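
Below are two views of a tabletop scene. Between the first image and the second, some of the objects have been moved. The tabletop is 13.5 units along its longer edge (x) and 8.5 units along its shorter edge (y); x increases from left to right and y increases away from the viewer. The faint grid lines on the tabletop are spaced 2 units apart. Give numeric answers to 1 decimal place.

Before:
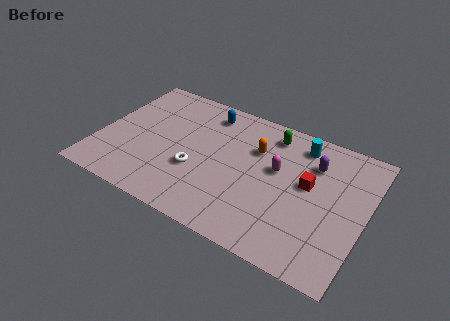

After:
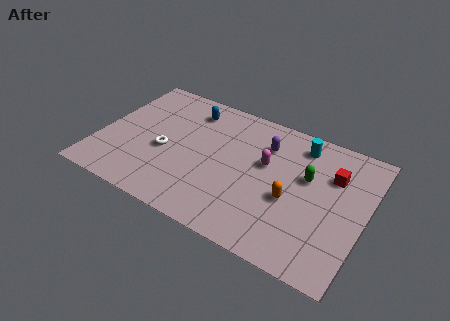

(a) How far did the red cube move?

1.6

The red cube moved from about (10.6, 4.8) to (11.7, 5.9), a distance of √(1.1² + 1.1²) ≈ 1.6.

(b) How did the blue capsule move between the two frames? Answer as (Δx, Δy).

(-0.9, -0.2)

The blue capsule started near (5.1, 7.1) and ended near (4.2, 6.9).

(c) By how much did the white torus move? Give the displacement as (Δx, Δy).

(-1.7, 0.5)

The white torus started near (5.1, 3.1) and ended near (3.4, 3.6).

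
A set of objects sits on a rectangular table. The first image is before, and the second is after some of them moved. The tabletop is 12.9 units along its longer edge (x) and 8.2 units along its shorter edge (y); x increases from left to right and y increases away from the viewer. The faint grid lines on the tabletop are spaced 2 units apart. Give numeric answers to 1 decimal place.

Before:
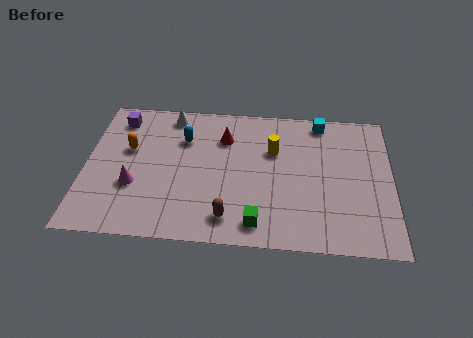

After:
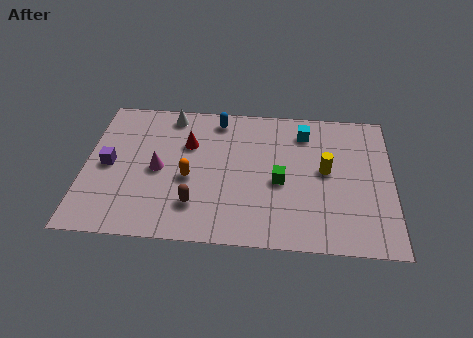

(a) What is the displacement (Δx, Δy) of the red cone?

(-1.5, -0.5)

From the two frames, the red cone sits at roughly (5.8, 6.0) before and (4.3, 5.5) after.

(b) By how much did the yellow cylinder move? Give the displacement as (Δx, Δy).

(2.2, -1.0)

From the two frames, the yellow cylinder sits at roughly (7.9, 5.4) before and (10.1, 4.4) after.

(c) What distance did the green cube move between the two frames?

2.6

The green cube moved from about (7.3, 1.2) to (8.2, 3.6), a distance of √(0.9² + 2.4²) ≈ 2.6.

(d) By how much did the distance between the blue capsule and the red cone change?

+0.3

The distance was about 1.7 in the first image and 2.0 in the second, so they moved 0.3 units further apart.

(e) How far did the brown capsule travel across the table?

1.5

The brown capsule was near (6.1, 1.4) before and (4.7, 2.0) after, so it travelled √(1.4² + 0.6²) ≈ 1.5 units.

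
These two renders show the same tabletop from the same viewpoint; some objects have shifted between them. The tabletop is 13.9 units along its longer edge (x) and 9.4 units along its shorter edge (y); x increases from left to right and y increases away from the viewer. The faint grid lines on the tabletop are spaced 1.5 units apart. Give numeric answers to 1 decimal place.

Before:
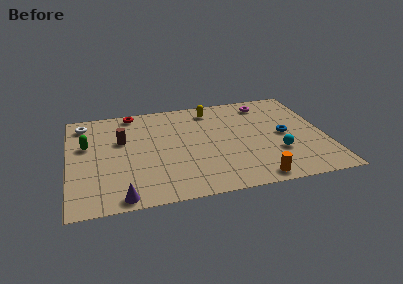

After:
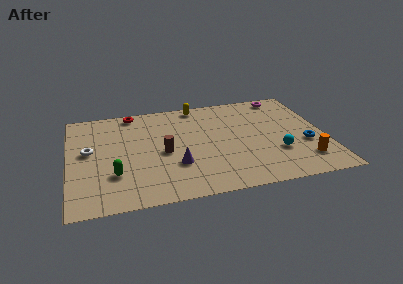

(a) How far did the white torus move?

2.7

The white torus moved from about (0.9, 7.9) to (1.1, 5.2), a distance of √(0.2² + 2.7²) ≈ 2.7.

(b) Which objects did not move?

the cyan sphere and the red torus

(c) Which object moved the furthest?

the purple cone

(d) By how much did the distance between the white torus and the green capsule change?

+0.6

Before: roughly 2.1 units apart; after: 2.7. That's 0.6 units further apart.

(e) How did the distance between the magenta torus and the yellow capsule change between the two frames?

+1.8

Before: roughly 3.0 units apart; after: 4.8. That's 1.8 units further apart.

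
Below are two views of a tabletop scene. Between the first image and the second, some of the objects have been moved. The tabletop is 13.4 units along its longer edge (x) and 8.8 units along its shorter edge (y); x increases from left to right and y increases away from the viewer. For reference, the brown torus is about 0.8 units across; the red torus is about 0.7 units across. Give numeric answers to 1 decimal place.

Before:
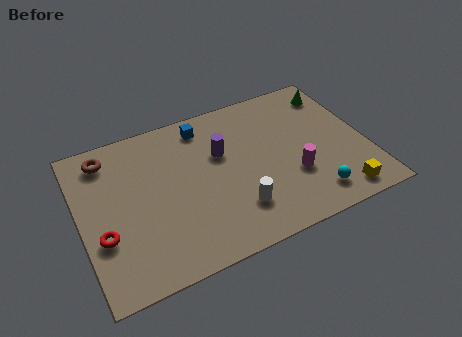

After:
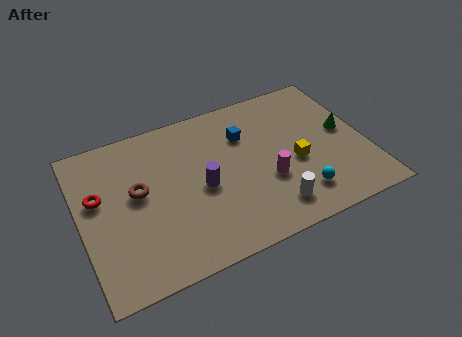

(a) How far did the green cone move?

2.5

From (12.4, 7.2) to (12.5, 4.7), the green cone covered √(0.1² + 2.5²) ≈ 2.5 units.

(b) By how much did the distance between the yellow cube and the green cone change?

-3.4

The distance was about 6.1 in the first image and 2.7 in the second, so they moved 3.4 units closer together.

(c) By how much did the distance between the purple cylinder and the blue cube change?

+1.2

Before: roughly 2.0 units apart; after: 3.2. That's 1.2 units further apart.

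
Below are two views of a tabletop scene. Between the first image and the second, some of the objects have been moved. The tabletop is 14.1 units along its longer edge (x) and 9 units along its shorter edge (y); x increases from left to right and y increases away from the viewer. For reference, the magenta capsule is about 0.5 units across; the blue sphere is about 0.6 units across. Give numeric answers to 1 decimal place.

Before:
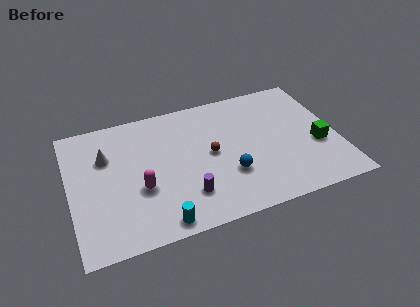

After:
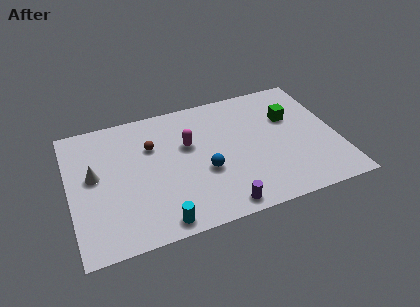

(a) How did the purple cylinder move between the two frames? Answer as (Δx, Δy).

(1.7, -1.3)

The purple cylinder was at about (5.9, 2.2) and moved to about (7.6, 0.9).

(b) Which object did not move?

the cyan cylinder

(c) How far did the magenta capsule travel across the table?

3.5

The magenta capsule moved from about (3.6, 3.4) to (6.3, 5.6), a distance of √(2.7² + 2.2²) ≈ 3.5.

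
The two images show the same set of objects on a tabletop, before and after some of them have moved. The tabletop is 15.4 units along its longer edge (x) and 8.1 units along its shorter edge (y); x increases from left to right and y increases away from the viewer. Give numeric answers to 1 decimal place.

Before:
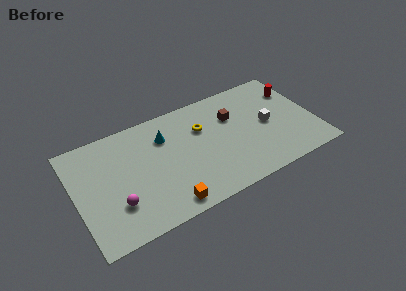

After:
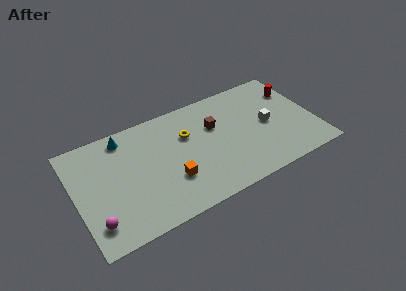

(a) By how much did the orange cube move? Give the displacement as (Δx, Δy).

(0.5, 1.6)

The orange cube started near (5.4, 1.0) and ended near (5.9, 2.6).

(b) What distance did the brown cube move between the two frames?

1.2

From (10.3, 5.5) to (9.1, 5.3), the brown cube covered √(1.2² + 0.2²) ≈ 1.2 units.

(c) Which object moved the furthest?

the cyan cone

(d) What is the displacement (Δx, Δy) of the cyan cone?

(-2.5, 1.1)

From the two frames, the cyan cone sits at roughly (5.9, 5.9) before and (3.4, 7.0) after.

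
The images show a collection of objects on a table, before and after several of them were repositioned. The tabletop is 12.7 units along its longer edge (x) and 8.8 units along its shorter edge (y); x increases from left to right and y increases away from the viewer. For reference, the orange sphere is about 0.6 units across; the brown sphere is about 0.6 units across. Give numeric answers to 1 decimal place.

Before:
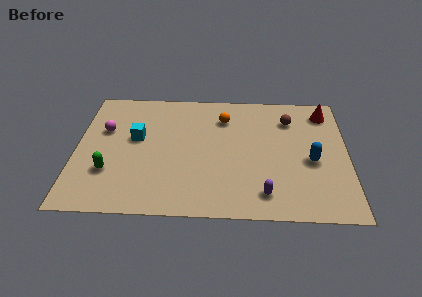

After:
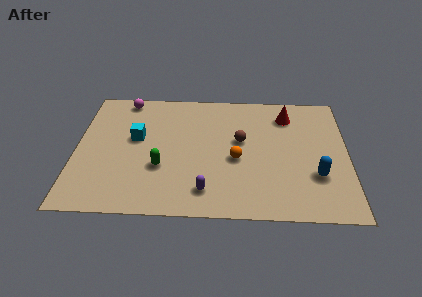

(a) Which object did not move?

the cyan cube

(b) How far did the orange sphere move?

3.0

The orange sphere moved from about (6.9, 6.7) to (7.5, 3.8), a distance of √(0.6² + 2.9²) ≈ 3.0.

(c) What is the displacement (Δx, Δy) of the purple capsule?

(-2.7, 0.1)

From the two frames, the purple capsule sits at roughly (8.8, 1.5) before and (6.1, 1.6) after.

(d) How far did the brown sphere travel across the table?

2.8

The brown sphere was near (10.0, 6.7) before and (7.7, 5.1) after, so it travelled √(2.3² + 1.6²) ≈ 2.8 units.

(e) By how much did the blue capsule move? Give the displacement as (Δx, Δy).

(0.2, -1.0)

From the two frames, the blue capsule sits at roughly (11.0, 3.8) before and (11.2, 2.8) after.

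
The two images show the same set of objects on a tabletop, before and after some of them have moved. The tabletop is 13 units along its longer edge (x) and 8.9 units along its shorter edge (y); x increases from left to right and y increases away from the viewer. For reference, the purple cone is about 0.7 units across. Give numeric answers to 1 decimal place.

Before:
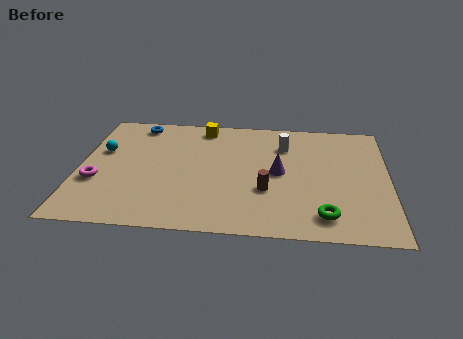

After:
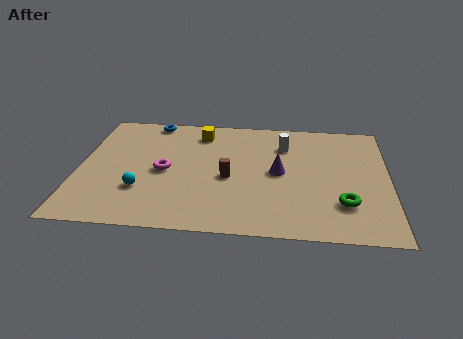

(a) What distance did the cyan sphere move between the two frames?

3.3

From (0.9, 5.5) to (2.7, 2.7), the cyan sphere covered √(1.8² + 2.8²) ≈ 3.3 units.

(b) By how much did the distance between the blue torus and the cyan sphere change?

+2.7

They were about 2.7 units apart before and 5.4 after — 2.7 units further apart.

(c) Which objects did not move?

the white cylinder and the purple cone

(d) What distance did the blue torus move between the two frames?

0.7

From (2.3, 7.8) to (2.9, 8.1), the blue torus covered √(0.6² + 0.3²) ≈ 0.7 units.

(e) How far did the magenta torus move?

3.0

The magenta torus moved from about (0.8, 3.2) to (3.6, 4.2), a distance of √(2.8² + 1.0²) ≈ 3.0.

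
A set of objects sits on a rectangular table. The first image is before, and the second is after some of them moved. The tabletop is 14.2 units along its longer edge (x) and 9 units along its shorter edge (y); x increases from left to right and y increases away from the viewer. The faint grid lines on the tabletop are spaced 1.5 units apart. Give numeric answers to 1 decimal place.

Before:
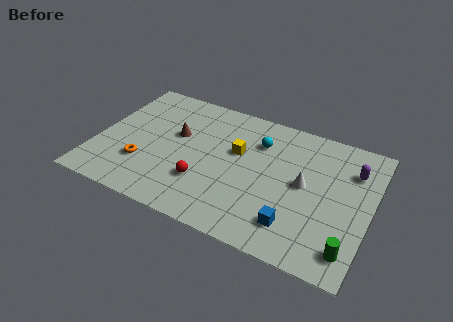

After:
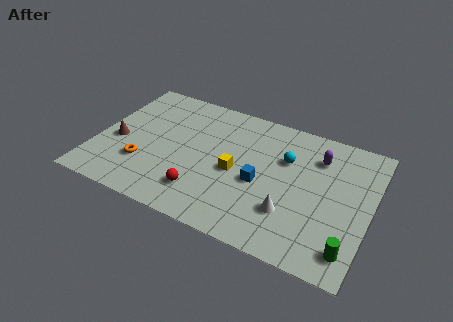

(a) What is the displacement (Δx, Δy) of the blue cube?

(-2.0, 2.0)

The blue cube was at about (10.6, 1.9) and moved to about (8.6, 3.9).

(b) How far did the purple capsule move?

1.8

The purple capsule was near (13.1, 6.6) before and (11.3, 6.8) after, so it travelled √(1.8² + 0.2²) ≈ 1.8 units.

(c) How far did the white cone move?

2.2

The white cone was near (10.8, 4.7) before and (10.3, 2.6) after, so it travelled √(0.5² + 2.1²) ≈ 2.2 units.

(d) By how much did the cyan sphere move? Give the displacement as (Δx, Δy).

(1.5, -0.6)

The cyan sphere was at about (8.2, 6.6) and moved to about (9.7, 6.0).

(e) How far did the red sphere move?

0.7

The red sphere was near (5.8, 2.7) before and (5.8, 2.0) after, so it travelled √(0.0² + 0.7²) ≈ 0.7 units.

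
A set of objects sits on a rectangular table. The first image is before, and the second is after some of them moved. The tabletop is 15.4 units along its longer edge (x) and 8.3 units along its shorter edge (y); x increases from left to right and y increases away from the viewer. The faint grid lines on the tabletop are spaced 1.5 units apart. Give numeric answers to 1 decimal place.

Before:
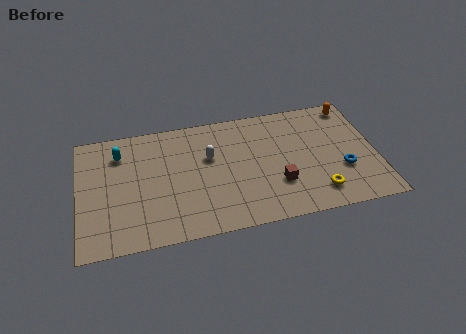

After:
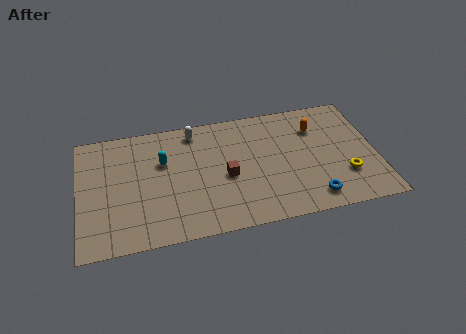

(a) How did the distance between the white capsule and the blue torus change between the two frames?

+1.1

Before: roughly 7.2 units apart; after: 8.3. That's 1.1 units further apart.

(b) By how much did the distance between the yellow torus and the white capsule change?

+2.4

Before: roughly 6.5 units apart; after: 8.9. That's 2.4 units further apart.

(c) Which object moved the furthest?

the brown cube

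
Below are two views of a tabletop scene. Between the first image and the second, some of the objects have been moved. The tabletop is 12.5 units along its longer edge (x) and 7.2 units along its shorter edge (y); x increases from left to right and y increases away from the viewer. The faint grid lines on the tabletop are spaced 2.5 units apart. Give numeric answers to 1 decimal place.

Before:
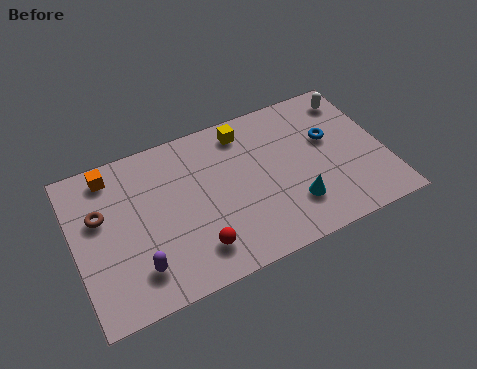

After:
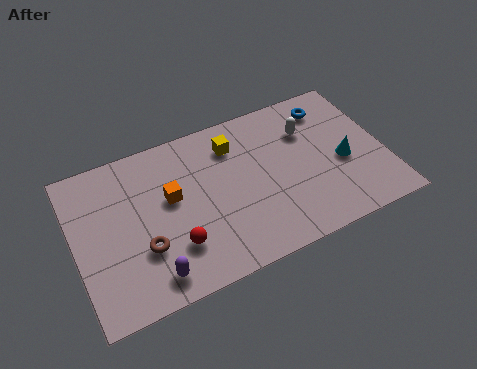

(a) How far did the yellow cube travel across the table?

0.7

The yellow cube was near (7.1, 6.1) before and (6.6, 5.6) after, so it travelled √(0.5² + 0.5²) ≈ 0.7 units.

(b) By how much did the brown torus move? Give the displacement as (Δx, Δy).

(1.5, -2.1)

The brown torus started near (1.1, 4.5) and ended near (2.6, 2.4).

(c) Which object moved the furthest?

the orange cube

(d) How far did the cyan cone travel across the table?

2.5

From (8.6, 1.9) to (10.8, 3.1), the cyan cone covered √(2.2² + 1.2²) ≈ 2.5 units.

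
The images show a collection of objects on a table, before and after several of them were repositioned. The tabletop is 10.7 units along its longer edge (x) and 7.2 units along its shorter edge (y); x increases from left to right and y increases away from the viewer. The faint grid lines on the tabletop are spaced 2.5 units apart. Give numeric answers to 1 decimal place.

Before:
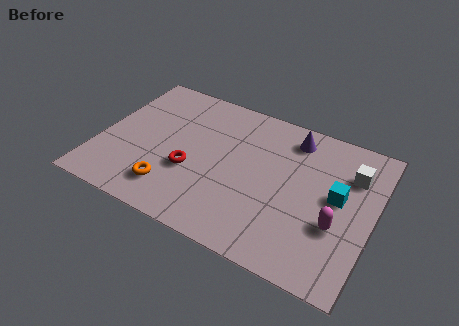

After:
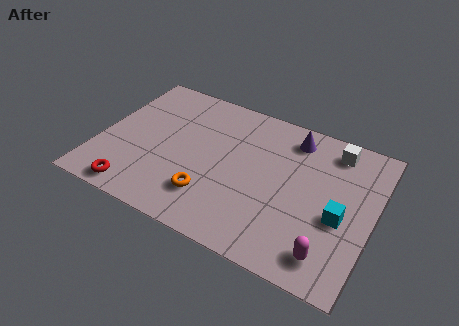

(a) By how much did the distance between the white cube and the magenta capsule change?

+2.3

Before: roughly 2.6 units apart; after: 4.9. That's 2.3 units further apart.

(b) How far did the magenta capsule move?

1.4

From (9.4, 2.6) to (9.3, 1.2), the magenta capsule covered √(0.1² + 1.4²) ≈ 1.4 units.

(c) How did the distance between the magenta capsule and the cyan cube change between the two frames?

+0.5

The distance was about 1.3 in the first image and 1.8 in the second, so they moved 0.5 units further apart.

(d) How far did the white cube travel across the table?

1.2

The white cube was near (9.7, 5.2) before and (8.9, 6.1) after, so it travelled √(0.8² + 0.9²) ≈ 1.2 units.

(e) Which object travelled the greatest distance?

the red torus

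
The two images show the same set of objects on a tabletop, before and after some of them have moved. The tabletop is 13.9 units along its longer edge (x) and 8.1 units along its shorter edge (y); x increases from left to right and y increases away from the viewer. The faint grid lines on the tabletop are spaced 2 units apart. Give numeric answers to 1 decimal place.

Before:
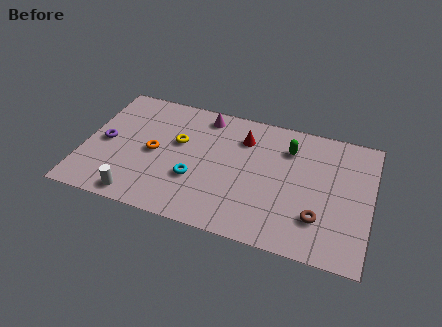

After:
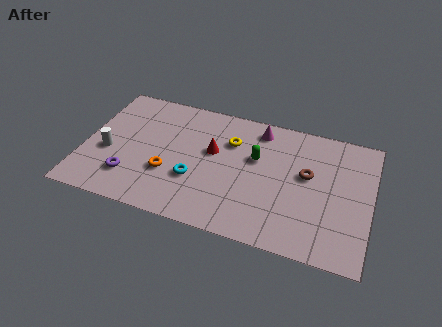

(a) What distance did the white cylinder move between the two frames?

2.9

From (2.9, 0.9) to (1.2, 3.3), the white cylinder covered √(1.7² + 2.4²) ≈ 2.9 units.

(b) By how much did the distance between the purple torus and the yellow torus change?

+2.3

They were about 3.6 units apart before and 5.9 after — 2.3 units further apart.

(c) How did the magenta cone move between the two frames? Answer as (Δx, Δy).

(2.7, -0.1)

From the two frames, the magenta cone sits at roughly (5.6, 7.0) before and (8.3, 6.9) after.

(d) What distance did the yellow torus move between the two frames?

2.6

From (4.5, 4.9) to (7.0, 5.7), the yellow torus covered √(2.5² + 0.8²) ≈ 2.6 units.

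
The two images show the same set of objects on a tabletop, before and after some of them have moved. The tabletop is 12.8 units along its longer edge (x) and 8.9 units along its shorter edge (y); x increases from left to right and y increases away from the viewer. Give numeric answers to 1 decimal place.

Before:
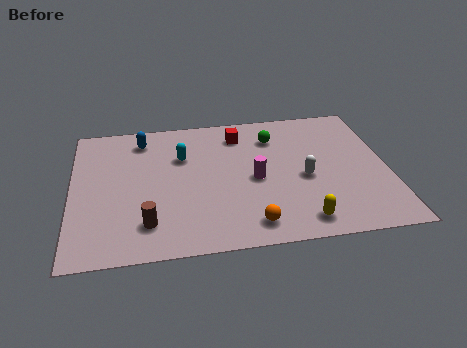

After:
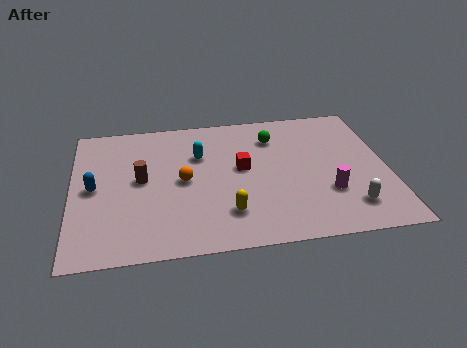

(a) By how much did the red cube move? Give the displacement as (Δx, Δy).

(0.0, -2.3)

The red cube started near (6.9, 7.2) and ended near (6.9, 4.9).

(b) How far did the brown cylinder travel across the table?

2.8

The brown cylinder was near (3.0, 1.9) before and (2.8, 4.7) after, so it travelled √(0.2² + 2.8²) ≈ 2.8 units.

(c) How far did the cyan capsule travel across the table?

0.7

From (4.5, 6.0) to (5.2, 6.0), the cyan capsule covered √(0.7² + 0.0²) ≈ 0.7 units.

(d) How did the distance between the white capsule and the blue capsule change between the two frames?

+3.1

Before: roughly 7.4 units apart; after: 10.5. That's 3.1 units further apart.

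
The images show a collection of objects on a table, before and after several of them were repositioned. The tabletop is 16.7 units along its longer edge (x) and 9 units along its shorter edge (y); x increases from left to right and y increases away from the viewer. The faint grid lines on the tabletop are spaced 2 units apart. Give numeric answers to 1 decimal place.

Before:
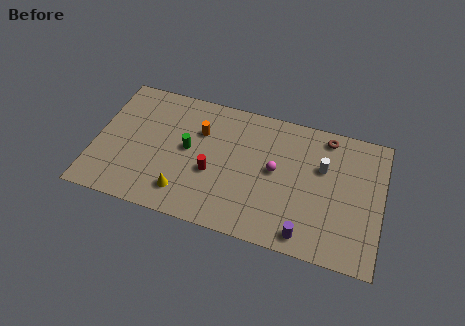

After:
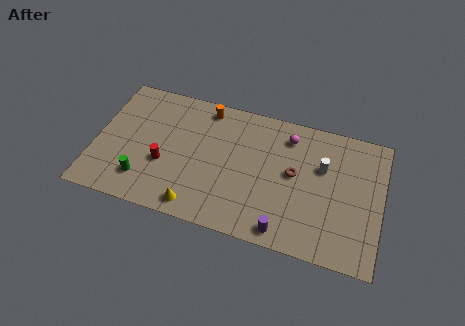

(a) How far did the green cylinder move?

3.7

The green cylinder was near (5.4, 4.8) before and (3.0, 2.0) after, so it travelled √(2.4² + 2.8²) ≈ 3.7 units.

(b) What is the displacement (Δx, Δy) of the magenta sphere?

(0.6, 2.5)

From the two frames, the magenta sphere sits at roughly (10.5, 4.8) before and (11.1, 7.3) after.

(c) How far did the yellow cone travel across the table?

1.1

The yellow cone moved from about (5.4, 1.8) to (6.2, 1.1), a distance of √(0.8² + 0.7²) ≈ 1.1.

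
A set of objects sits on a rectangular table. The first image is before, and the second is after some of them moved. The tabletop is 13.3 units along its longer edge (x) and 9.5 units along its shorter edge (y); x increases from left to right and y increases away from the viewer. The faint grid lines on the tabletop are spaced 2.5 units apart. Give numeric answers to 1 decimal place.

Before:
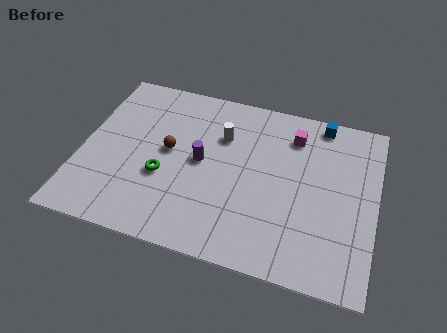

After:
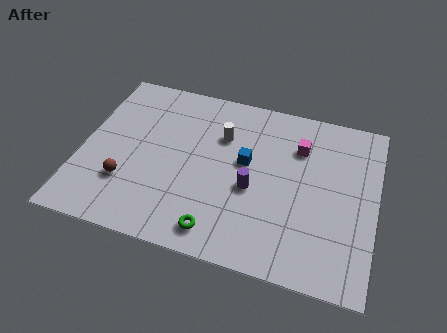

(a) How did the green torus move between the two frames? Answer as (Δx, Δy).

(2.7, -2.3)

The green torus was at about (3.8, 3.6) and moved to about (6.5, 1.3).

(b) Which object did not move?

the white cylinder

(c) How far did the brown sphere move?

2.9

From (3.9, 5.1) to (2.2, 2.8), the brown sphere covered √(1.7² + 2.3²) ≈ 2.9 units.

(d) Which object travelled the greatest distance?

the blue cube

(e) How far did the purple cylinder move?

2.6

The purple cylinder moved from about (5.4, 4.9) to (7.8, 4.0), a distance of √(2.4² + 0.9²) ≈ 2.6.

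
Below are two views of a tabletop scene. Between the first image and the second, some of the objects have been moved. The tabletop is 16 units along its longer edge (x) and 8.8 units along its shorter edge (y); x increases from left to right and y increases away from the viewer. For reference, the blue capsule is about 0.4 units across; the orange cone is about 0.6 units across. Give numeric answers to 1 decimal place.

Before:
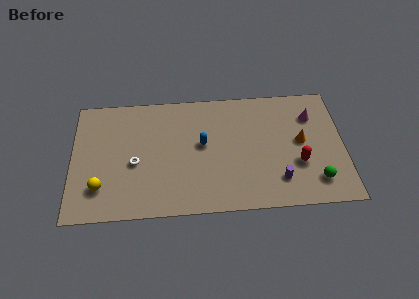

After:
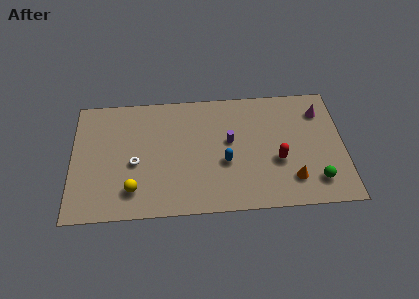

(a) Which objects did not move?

the green sphere and the white torus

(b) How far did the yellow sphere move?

1.9

From (1.7, 2.2) to (3.6, 1.9), the yellow sphere covered √(1.9² + 0.3²) ≈ 1.9 units.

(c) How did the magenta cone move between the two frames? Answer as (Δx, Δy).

(0.5, 0.3)

From the two frames, the magenta cone sits at roughly (14.2, 6.5) before and (14.7, 6.8) after.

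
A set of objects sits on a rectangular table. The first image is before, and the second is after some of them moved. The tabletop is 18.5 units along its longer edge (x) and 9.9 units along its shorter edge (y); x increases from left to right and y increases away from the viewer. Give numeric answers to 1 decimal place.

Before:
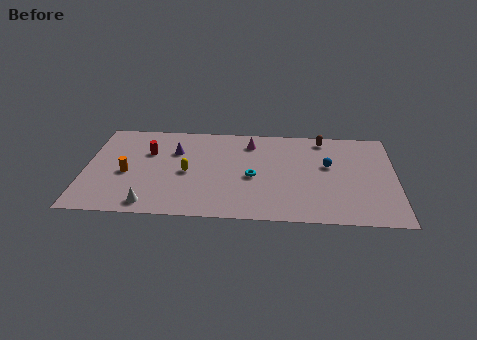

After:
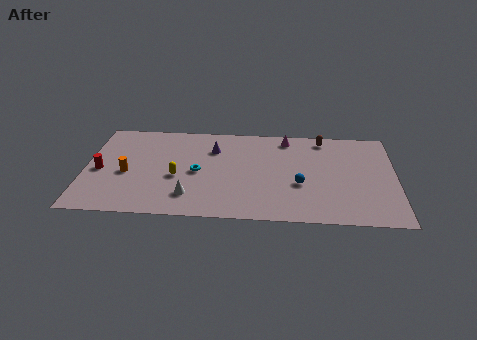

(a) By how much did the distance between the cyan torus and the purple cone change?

-2.6

They were about 5.3 units apart before and 2.7 after — 2.6 units closer together.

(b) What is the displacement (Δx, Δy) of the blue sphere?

(-1.7, -2.1)

From the two frames, the blue sphere sits at roughly (14.5, 5.9) before and (12.8, 3.8) after.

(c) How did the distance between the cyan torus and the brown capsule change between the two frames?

+2.5

They were about 6.0 units apart before and 8.5 after — 2.5 units further apart.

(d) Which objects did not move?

the brown capsule and the orange cylinder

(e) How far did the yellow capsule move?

0.8

From (6.1, 4.6) to (5.5, 4.1), the yellow capsule covered √(0.6² + 0.5²) ≈ 0.8 units.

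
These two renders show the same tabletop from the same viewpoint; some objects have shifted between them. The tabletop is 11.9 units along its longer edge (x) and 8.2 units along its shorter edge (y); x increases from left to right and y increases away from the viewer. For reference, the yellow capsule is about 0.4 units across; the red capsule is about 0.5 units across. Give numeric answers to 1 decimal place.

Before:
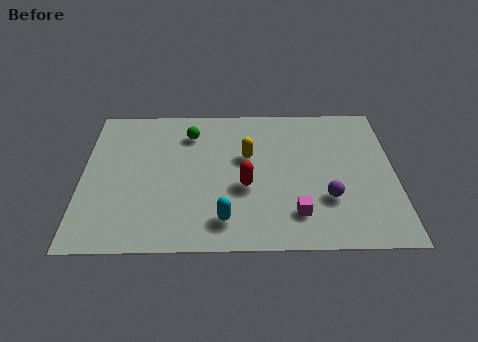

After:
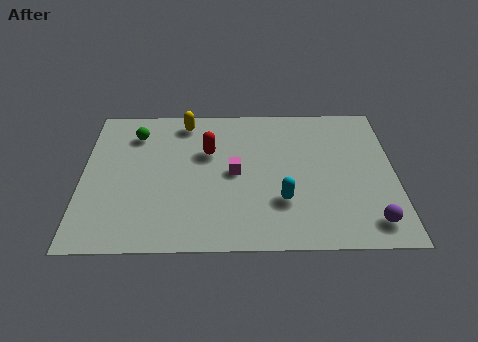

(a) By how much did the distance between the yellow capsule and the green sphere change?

-0.6

The distance was about 2.6 in the first image and 2.0 in the second, so they moved 0.6 units closer together.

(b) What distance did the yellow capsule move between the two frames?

3.2

From (6.3, 5.0) to (3.9, 7.1), the yellow capsule covered √(2.4² + 2.1²) ≈ 3.2 units.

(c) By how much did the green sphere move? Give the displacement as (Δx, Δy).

(-2.1, 0.0)

The green sphere was at about (4.1, 6.4) and moved to about (2.0, 6.4).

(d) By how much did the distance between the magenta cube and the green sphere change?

-1.7

The distance was about 6.1 in the first image and 4.4 in the second, so they moved 1.7 units closer together.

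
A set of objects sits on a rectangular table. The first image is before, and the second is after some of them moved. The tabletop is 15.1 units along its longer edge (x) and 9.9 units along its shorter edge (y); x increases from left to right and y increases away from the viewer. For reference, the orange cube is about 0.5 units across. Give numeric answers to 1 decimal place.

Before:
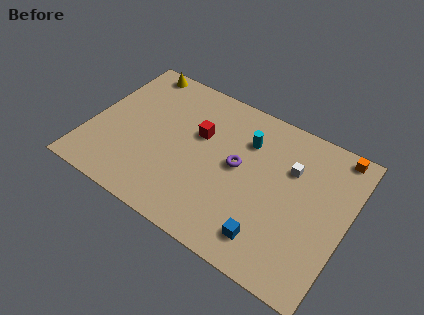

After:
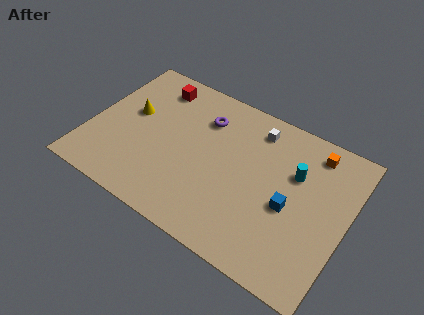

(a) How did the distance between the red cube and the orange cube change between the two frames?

+1.2

Before: roughly 8.3 units apart; after: 9.5. That's 1.2 units further apart.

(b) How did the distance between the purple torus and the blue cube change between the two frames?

+2.2

Before: roughly 4.2 units apart; after: 6.4. That's 2.2 units further apart.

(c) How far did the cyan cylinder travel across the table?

3.1

From (8.9, 7.2) to (11.9, 6.5), the cyan cylinder covered √(3.0² + 0.7²) ≈ 3.1 units.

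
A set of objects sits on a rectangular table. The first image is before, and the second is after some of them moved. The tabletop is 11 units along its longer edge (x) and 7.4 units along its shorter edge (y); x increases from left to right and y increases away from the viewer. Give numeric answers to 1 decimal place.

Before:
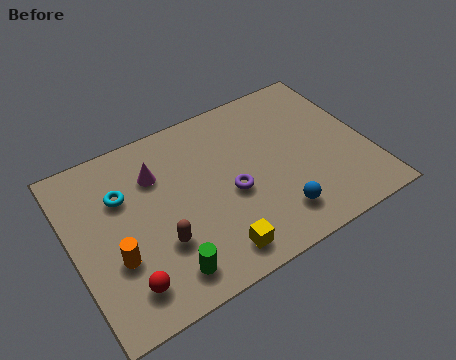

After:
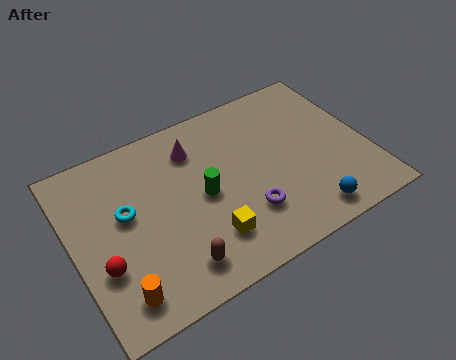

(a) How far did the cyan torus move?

0.8

From (2.0, 5.0) to (2.0, 4.2), the cyan torus covered √(0.0² + 0.8²) ≈ 0.8 units.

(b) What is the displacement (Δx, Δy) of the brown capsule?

(0.4, -1.1)

The brown capsule was at about (3.0, 2.4) and moved to about (3.4, 1.3).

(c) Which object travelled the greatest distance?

the green cylinder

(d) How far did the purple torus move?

1.2

The purple torus moved from about (5.8, 3.2) to (6.2, 2.1), a distance of √(0.4² + 1.1²) ≈ 1.2.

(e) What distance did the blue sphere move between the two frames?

1.2

The blue sphere was near (7.2, 1.5) before and (8.3, 1.0) after, so it travelled √(1.1² + 0.5²) ≈ 1.2 units.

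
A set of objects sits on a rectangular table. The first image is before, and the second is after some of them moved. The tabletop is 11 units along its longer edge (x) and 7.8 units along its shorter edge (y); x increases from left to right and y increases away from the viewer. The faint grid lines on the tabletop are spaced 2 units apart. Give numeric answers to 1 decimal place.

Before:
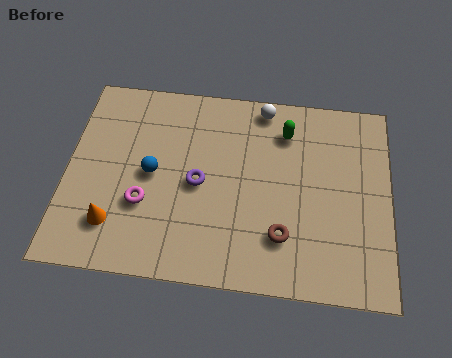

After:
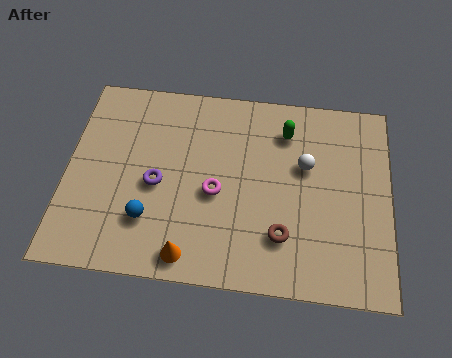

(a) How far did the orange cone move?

2.8

From (1.7, 1.8) to (4.3, 0.9), the orange cone covered √(2.6² + 0.9²) ≈ 2.8 units.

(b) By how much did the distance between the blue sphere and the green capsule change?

+1.0

The distance was about 5.0 in the first image and 6.0 in the second, so they moved 1.0 units further apart.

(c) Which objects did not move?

the green capsule and the brown torus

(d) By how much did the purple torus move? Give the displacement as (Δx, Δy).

(-1.4, -0.2)

The purple torus started near (4.5, 3.7) and ended near (3.1, 3.5).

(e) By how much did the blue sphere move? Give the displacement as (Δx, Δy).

(0.0, -1.8)

From the two frames, the blue sphere sits at roughly (2.9, 3.9) before and (2.9, 2.1) after.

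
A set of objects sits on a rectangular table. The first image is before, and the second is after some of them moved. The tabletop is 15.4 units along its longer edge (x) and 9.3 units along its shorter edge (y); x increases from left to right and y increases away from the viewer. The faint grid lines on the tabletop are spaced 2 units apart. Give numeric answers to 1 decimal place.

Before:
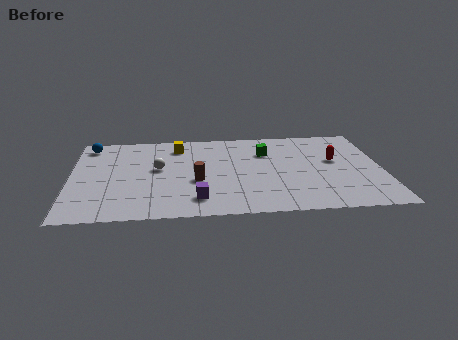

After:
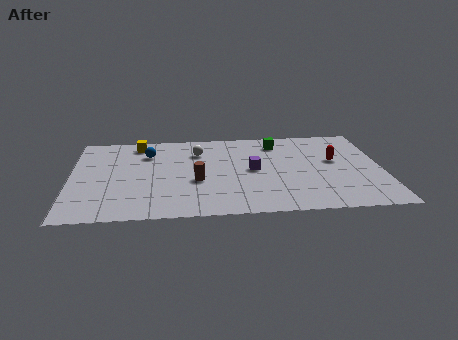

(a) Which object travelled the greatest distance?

the purple cube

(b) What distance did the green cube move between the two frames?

1.2

The green cube moved from about (9.7, 6.6) to (10.3, 7.6), a distance of √(0.6² + 1.0²) ≈ 1.2.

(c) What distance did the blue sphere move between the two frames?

3.1

The blue sphere moved from about (0.9, 8.0) to (3.8, 6.9), a distance of √(2.9² + 1.1²) ≈ 3.1.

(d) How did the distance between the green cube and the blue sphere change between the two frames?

-2.4

They were about 8.9 units apart before and 6.5 after — 2.4 units closer together.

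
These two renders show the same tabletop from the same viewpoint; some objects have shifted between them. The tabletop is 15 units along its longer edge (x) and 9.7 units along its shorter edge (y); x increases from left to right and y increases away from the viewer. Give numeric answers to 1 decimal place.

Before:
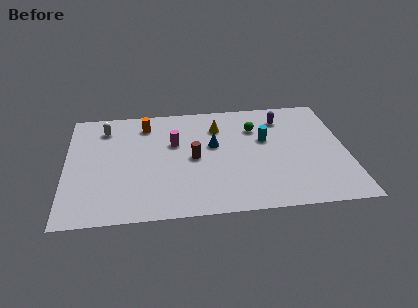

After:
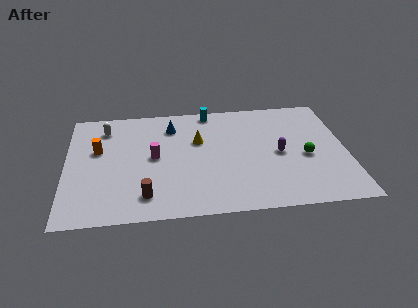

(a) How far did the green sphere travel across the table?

3.8

From (10.2, 7.0) to (12.8, 4.2), the green sphere covered √(2.6² + 2.8²) ≈ 3.8 units.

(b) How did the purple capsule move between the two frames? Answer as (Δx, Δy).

(-0.3, -3.1)

The purple capsule started near (11.7, 7.7) and ended near (11.4, 4.6).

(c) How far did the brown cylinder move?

3.9

The brown cylinder was near (6.8, 4.7) before and (4.2, 1.8) after, so it travelled √(2.6² + 2.9²) ≈ 3.9 units.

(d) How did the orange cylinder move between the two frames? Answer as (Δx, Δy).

(-2.6, -2.0)

From the two frames, the orange cylinder sits at roughly (4.3, 7.9) before and (1.7, 5.9) after.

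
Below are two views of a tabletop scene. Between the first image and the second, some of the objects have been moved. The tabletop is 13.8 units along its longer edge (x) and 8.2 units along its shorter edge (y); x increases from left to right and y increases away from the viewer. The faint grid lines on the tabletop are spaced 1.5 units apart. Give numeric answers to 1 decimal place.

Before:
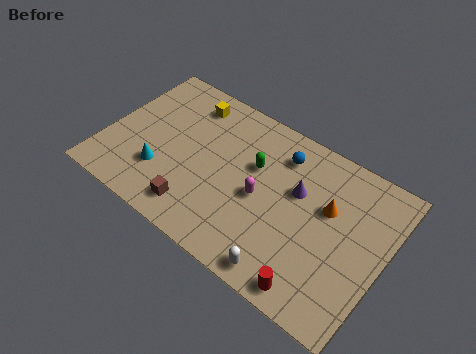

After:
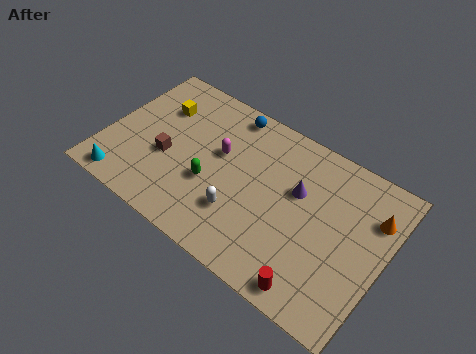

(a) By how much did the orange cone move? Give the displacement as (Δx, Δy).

(2.1, 0.8)

The orange cone started near (10.9, 5.1) and ended near (13.0, 5.9).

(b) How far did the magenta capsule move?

2.5

From (7.8, 3.8) to (5.5, 4.9), the magenta capsule covered √(2.3² + 1.1²) ≈ 2.5 units.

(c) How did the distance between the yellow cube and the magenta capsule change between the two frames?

-1.8

They were about 5.2 units apart before and 3.4 after — 1.8 units closer together.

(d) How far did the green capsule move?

2.8

The green capsule moved from about (7.2, 5.2) to (5.4, 3.1), a distance of √(1.8² + 2.1²) ≈ 2.8.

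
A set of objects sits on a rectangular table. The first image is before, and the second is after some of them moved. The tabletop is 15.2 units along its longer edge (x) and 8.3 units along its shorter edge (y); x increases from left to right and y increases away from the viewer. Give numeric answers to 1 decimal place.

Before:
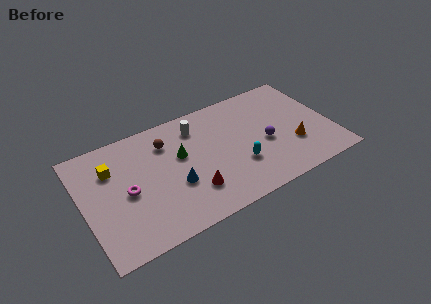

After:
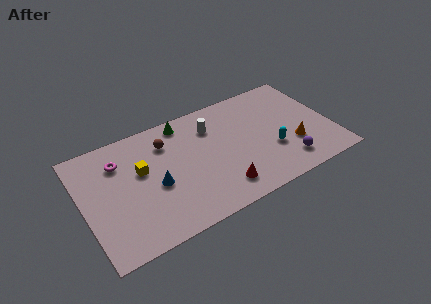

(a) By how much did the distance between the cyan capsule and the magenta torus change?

+2.8

The distance was about 6.8 in the first image and 9.6 in the second, so they moved 2.8 units further apart.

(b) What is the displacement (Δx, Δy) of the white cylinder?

(0.9, -0.4)

The white cylinder was at about (7.2, 6.6) and moved to about (8.1, 6.2).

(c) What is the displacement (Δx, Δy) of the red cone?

(1.7, -0.6)

The red cone was at about (6.3, 2.2) and moved to about (8.0, 1.6).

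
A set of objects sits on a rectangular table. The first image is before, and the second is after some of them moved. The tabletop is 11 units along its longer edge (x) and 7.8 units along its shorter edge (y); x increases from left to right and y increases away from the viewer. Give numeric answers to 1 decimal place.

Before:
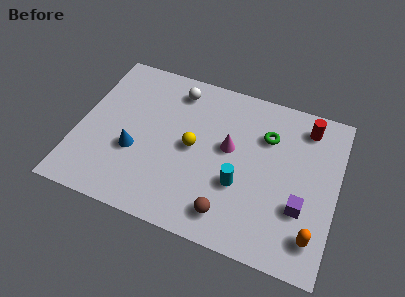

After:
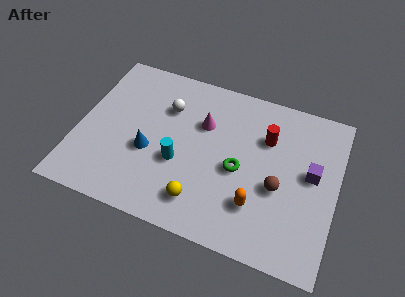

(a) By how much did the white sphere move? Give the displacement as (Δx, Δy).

(-0.3, -1.0)

The white sphere started near (3.9, 6.5) and ended near (3.6, 5.5).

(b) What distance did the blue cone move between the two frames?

0.6

The blue cone was near (2.5, 2.9) before and (3.1, 3.1) after, so it travelled √(0.6² + 0.2²) ≈ 0.6 units.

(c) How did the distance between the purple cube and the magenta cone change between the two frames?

+1.1

The distance was about 3.7 in the first image and 4.8 in the second, so they moved 1.1 units further apart.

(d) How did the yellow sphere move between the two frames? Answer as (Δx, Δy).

(0.6, -2.4)

The yellow sphere was at about (4.9, 3.9) and moved to about (5.5, 1.5).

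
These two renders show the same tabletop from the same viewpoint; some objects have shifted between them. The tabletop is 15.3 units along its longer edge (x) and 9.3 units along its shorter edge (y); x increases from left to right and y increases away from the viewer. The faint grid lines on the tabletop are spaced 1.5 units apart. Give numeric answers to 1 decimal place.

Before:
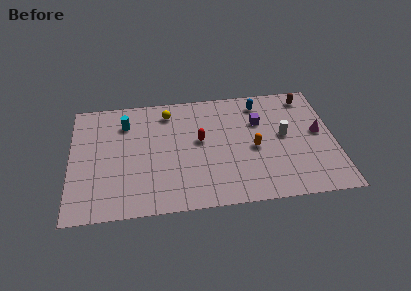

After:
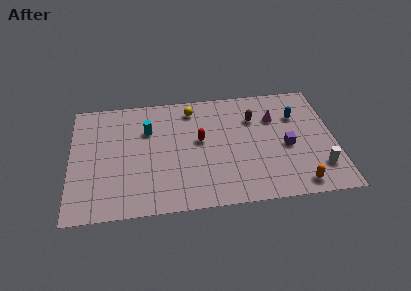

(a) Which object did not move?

the red capsule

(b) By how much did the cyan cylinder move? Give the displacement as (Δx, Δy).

(1.3, -0.7)

The cyan cylinder was at about (3.2, 7.1) and moved to about (4.5, 6.4).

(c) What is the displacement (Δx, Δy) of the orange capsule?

(2.4, -3.1)

From the two frames, the orange capsule sits at roughly (10.6, 4.2) before and (13.0, 1.1) after.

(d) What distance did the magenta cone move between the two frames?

2.9

The magenta cone moved from about (14.4, 5.0) to (11.9, 6.5), a distance of √(2.5² + 1.5²) ≈ 2.9.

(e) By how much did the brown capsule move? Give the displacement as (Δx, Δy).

(-3.2, -1.4)

The brown capsule started near (13.9, 8.0) and ended near (10.7, 6.6).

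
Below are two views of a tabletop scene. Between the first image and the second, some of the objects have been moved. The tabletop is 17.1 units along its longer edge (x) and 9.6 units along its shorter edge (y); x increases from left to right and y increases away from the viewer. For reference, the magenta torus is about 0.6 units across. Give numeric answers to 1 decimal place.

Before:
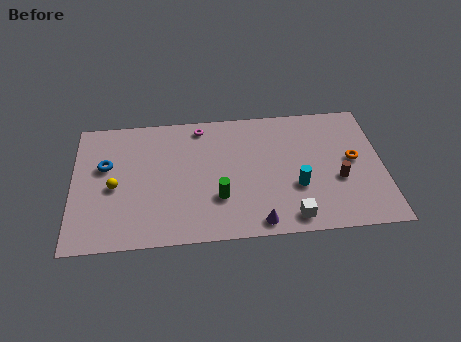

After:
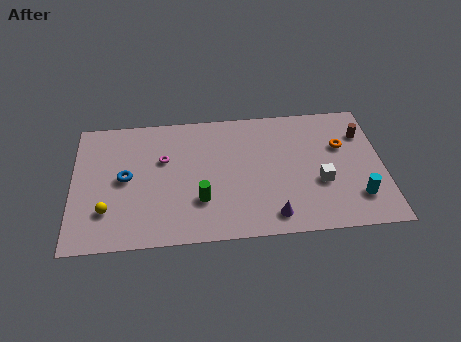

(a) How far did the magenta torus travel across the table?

3.1

From (7.1, 8.4) to (5.0, 6.1), the magenta torus covered √(2.1² + 2.3²) ≈ 3.1 units.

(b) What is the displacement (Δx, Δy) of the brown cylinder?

(1.5, 3.3)

The brown cylinder started near (14.6, 3.7) and ended near (16.1, 7.0).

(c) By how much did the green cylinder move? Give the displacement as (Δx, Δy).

(-1.0, -0.1)

From the two frames, the green cylinder sits at roughly (8.0, 3.0) before and (7.0, 2.9) after.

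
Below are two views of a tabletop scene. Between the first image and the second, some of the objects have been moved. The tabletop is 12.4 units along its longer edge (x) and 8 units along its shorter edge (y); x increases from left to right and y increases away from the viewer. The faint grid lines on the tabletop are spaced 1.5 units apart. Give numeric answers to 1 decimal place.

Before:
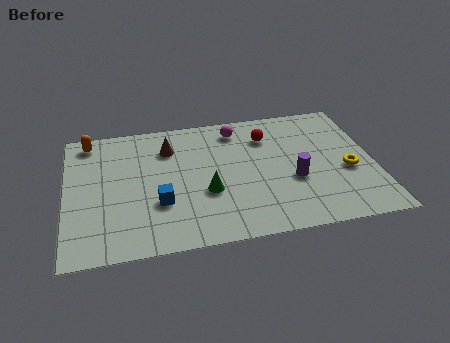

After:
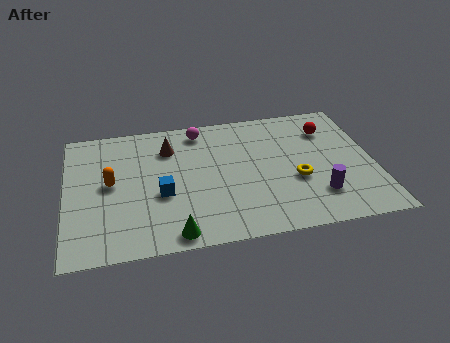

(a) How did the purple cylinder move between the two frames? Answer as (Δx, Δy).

(0.9, -1.1)

The purple cylinder was at about (9.1, 3.1) and moved to about (10.0, 2.0).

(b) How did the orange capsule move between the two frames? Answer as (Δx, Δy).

(0.8, -2.8)

The orange capsule started near (1.0, 7.0) and ended near (1.8, 4.2).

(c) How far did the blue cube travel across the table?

0.5

From (3.7, 2.7) to (3.8, 3.2), the blue cube covered √(0.1² + 0.5²) ≈ 0.5 units.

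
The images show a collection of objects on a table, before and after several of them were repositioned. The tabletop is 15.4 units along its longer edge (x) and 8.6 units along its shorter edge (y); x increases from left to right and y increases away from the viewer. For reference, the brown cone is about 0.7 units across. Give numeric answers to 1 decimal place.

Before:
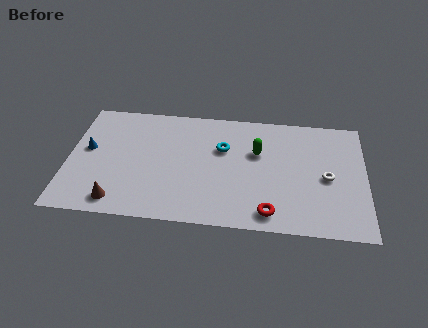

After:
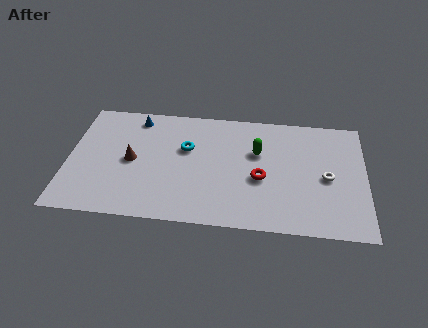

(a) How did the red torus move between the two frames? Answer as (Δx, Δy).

(-0.5, 2.4)

The red torus started near (10.5, 1.2) and ended near (10.0, 3.6).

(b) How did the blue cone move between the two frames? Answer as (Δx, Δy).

(2.4, 2.6)

The blue cone started near (1.0, 4.8) and ended near (3.4, 7.4).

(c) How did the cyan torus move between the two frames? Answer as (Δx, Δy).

(-1.9, -0.2)

The cyan torus was at about (8.0, 5.6) and moved to about (6.1, 5.4).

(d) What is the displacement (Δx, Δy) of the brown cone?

(0.6, 3.0)

From the two frames, the brown cone sits at roughly (2.7, 1.2) before and (3.3, 4.2) after.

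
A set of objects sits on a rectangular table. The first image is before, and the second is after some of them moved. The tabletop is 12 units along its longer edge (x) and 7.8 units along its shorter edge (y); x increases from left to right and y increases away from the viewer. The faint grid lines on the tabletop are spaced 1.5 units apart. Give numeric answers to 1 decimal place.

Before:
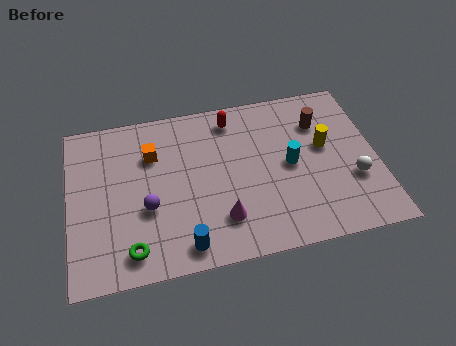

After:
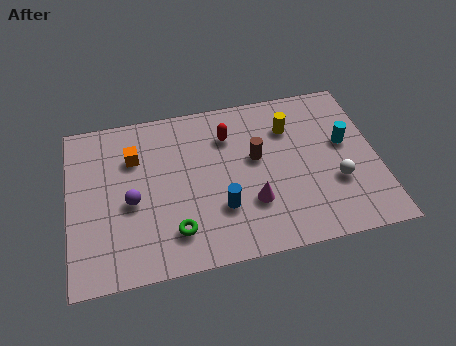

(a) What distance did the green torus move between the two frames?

1.8

The green torus moved from about (2.3, 1.2) to (4.0, 1.7), a distance of √(1.7² + 0.5²) ≈ 1.8.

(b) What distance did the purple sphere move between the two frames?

0.7

The purple sphere was near (3.0, 3.0) before and (2.4, 3.4) after, so it travelled √(0.6² + 0.4²) ≈ 0.7 units.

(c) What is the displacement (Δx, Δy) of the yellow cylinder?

(-1.3, 1.2)

The yellow cylinder was at about (10.0, 4.5) and moved to about (8.7, 5.7).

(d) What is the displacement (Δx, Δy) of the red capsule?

(-0.2, -0.8)

From the two frames, the red capsule sits at roughly (6.5, 6.6) before and (6.3, 5.8) after.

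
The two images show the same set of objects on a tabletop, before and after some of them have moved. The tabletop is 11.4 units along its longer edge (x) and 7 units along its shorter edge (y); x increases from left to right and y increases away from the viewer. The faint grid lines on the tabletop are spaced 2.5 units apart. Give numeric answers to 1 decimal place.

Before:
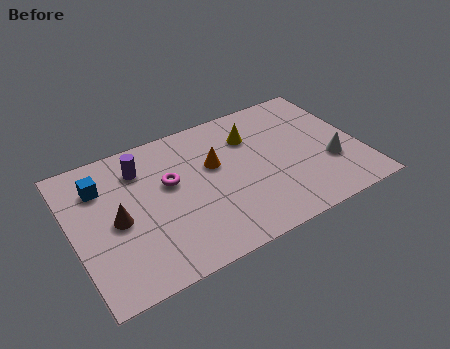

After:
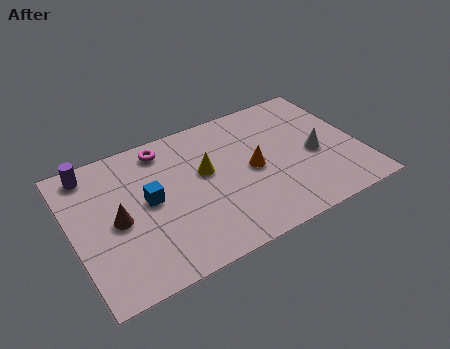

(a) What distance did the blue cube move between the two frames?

2.3

From (1.3, 5.2) to (3.0, 3.7), the blue cube covered √(1.7² + 1.5²) ≈ 2.3 units.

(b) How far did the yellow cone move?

2.2

From (7.3, 5.1) to (5.3, 4.1), the yellow cone covered √(2.0² + 1.0²) ≈ 2.2 units.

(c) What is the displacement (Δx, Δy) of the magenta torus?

(0.0, 1.8)

The magenta torus was at about (3.9, 4.2) and moved to about (3.9, 6.0).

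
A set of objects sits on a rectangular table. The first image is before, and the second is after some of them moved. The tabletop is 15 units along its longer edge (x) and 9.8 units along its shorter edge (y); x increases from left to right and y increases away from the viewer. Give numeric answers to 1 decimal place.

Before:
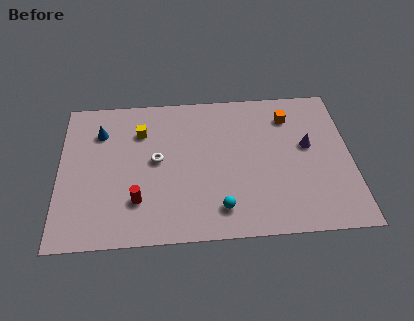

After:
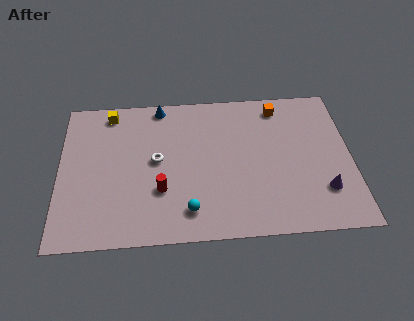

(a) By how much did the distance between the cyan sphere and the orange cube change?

+1.2

The distance was about 7.0 in the first image and 8.2 in the second, so they moved 1.2 units further apart.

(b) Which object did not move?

the white torus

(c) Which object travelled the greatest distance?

the blue cone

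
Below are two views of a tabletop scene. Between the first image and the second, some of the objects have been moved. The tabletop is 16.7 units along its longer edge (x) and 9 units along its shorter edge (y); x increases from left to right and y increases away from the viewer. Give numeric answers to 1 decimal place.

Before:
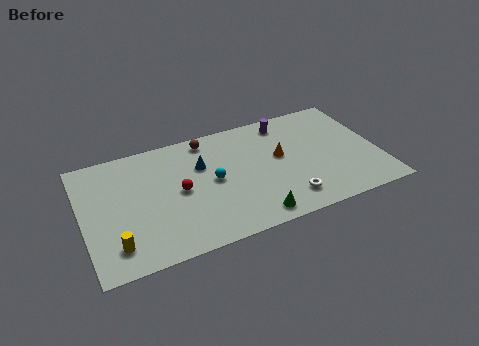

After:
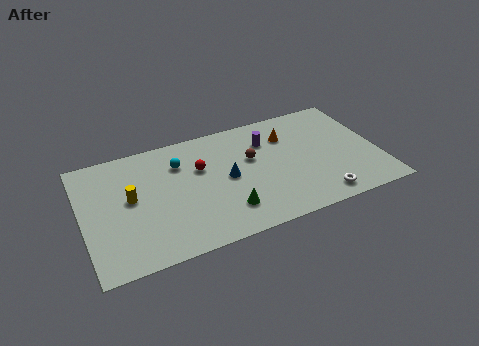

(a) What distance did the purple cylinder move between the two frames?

1.6

The purple cylinder moved from about (11.8, 7.7) to (10.6, 6.6), a distance of √(1.2² + 1.1²) ≈ 1.6.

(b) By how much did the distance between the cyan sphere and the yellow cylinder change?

-3.0

Before: roughly 6.4 units apart; after: 3.4. That's 3.0 units closer together.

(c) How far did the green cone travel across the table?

1.7

The green cone was near (9.2, 1.1) before and (7.8, 2.1) after, so it travelled √(1.4² + 1.0²) ≈ 1.7 units.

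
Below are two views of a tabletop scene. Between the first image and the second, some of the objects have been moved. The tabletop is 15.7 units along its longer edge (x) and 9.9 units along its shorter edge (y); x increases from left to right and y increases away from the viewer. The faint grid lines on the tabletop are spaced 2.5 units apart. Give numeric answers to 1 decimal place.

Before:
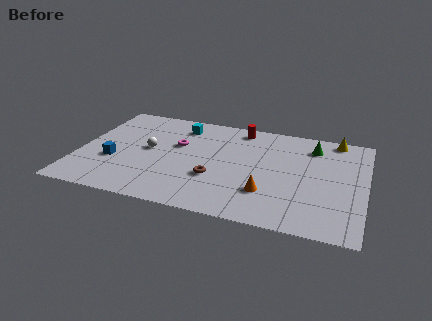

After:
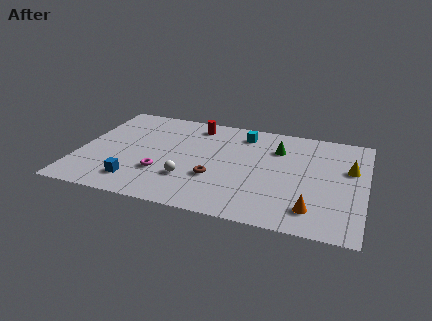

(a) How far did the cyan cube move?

3.5

The cyan cube was near (5.3, 8.1) before and (8.8, 8.2) after, so it travelled √(3.5² + 0.1²) ≈ 3.5 units.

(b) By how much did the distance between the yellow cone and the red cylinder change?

+3.7

The distance was about 5.3 in the first image and 9.0 in the second, so they moved 3.7 units further apart.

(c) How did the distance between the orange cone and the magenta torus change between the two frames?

+2.2

The distance was about 6.2 in the first image and 8.4 in the second, so they moved 2.2 units further apart.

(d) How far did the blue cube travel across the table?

2.2

From (2.0, 3.6) to (3.4, 1.9), the blue cube covered √(1.4² + 1.7²) ≈ 2.2 units.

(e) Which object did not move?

the brown torus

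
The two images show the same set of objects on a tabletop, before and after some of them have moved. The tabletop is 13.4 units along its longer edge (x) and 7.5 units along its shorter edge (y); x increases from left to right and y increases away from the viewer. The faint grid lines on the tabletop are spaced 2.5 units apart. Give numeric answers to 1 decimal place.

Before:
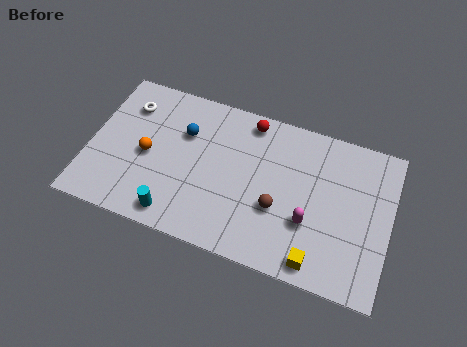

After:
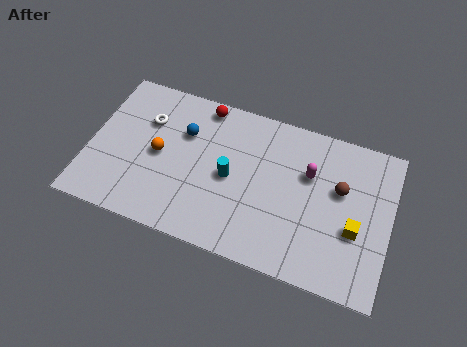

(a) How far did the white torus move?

1.0

The white torus moved from about (1.5, 5.7) to (2.4, 5.2), a distance of √(0.9² + 0.5²) ≈ 1.0.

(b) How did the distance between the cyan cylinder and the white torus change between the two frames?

-1.2

They were about 5.4 units apart before and 4.2 after — 1.2 units closer together.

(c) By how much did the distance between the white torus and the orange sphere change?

-0.8

The distance was about 2.5 in the first image and 1.7 in the second, so they moved 0.8 units closer together.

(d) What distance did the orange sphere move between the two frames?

0.5

The orange sphere moved from about (2.6, 3.5) to (3.1, 3.7), a distance of √(0.5² + 0.2²) ≈ 0.5.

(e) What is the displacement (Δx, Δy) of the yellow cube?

(1.5, 2.0)

The yellow cube started near (10.4, 0.9) and ended near (11.9, 2.9).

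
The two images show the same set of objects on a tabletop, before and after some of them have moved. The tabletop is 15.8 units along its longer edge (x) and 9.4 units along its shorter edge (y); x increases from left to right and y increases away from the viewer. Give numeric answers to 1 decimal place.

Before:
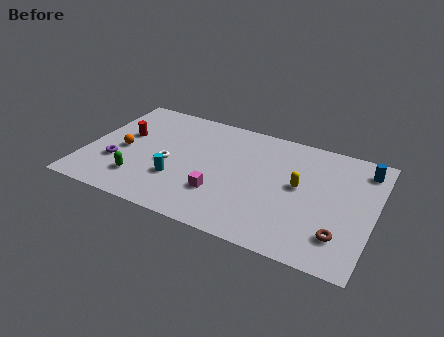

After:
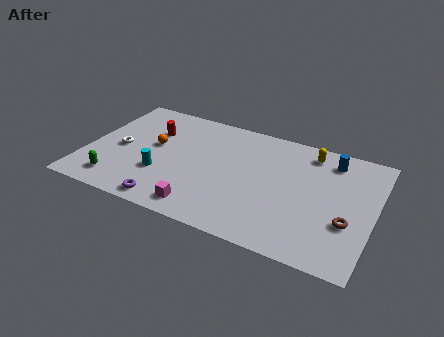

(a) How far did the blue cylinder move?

1.8

The blue cylinder was near (15.0, 7.8) before and (13.2, 7.8) after, so it travelled √(1.8² + 0.0²) ≈ 1.8 units.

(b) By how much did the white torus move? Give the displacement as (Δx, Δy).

(-2.8, 0.3)

The white torus was at about (4.6, 4.1) and moved to about (1.8, 4.4).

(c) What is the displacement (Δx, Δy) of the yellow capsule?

(0.3, 2.9)

From the two frames, the yellow capsule sits at roughly (11.7, 5.1) before and (12.0, 8.0) after.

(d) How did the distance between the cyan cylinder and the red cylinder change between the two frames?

-0.7

Before: roughly 4.2 units apart; after: 3.5. That's 0.7 units closer together.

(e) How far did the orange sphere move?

1.9

The orange sphere was near (2.0, 4.3) before and (3.6, 5.3) after, so it travelled √(1.6² + 1.0²) ≈ 1.9 units.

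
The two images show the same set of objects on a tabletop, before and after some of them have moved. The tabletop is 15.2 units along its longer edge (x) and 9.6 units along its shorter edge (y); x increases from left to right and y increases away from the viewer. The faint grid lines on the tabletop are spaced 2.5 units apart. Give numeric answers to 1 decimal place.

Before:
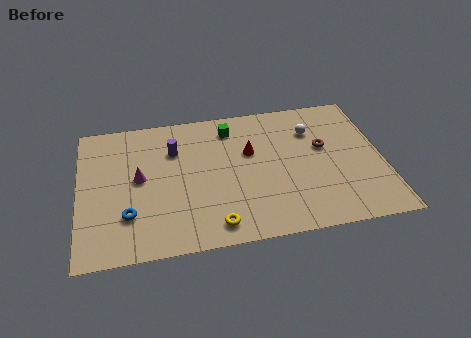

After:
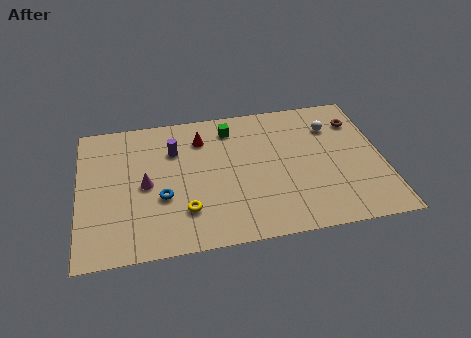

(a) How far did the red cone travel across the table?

2.8

The red cone moved from about (8.6, 6.0) to (6.2, 7.4), a distance of √(2.4² + 1.4²) ≈ 2.8.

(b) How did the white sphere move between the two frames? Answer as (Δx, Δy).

(1.0, 0.1)

From the two frames, the white sphere sits at roughly (11.8, 7.0) before and (12.8, 7.1) after.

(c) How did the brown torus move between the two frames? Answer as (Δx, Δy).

(1.8, 1.6)

The brown torus was at about (12.3, 5.7) and moved to about (14.1, 7.3).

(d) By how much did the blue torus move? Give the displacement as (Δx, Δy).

(1.7, 0.9)

The blue torus was at about (2.4, 2.7) and moved to about (4.1, 3.6).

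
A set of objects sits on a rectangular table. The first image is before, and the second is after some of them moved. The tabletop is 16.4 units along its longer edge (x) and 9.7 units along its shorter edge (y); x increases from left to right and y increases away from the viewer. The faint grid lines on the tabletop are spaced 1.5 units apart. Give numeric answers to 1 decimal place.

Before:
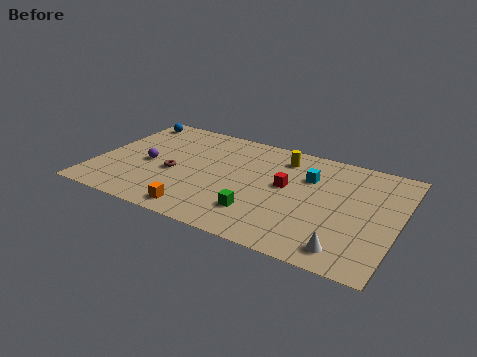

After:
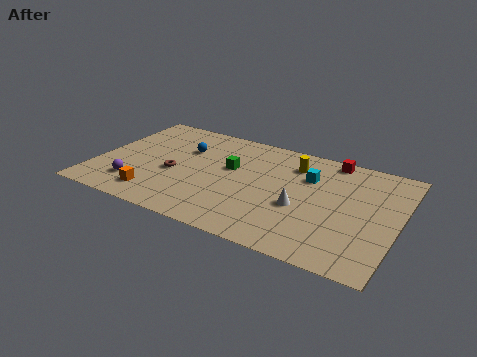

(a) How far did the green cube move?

3.9

The green cube was near (9.2, 2.4) before and (7.2, 5.8) after, so it travelled √(2.0² + 3.4²) ≈ 3.9 units.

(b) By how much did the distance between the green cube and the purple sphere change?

-0.7

They were about 6.7 units apart before and 6.0 after — 0.7 units closer together.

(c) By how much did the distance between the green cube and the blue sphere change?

-7.3

The distance was about 10.1 in the first image and 2.8 in the second, so they moved 7.3 units closer together.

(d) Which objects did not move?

the brown torus and the cyan cube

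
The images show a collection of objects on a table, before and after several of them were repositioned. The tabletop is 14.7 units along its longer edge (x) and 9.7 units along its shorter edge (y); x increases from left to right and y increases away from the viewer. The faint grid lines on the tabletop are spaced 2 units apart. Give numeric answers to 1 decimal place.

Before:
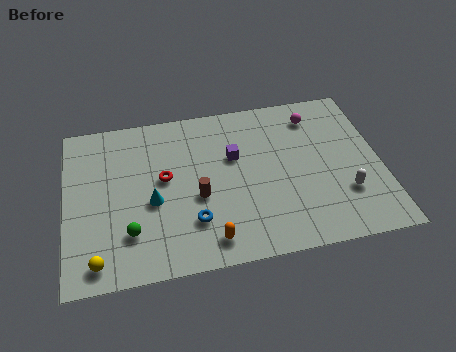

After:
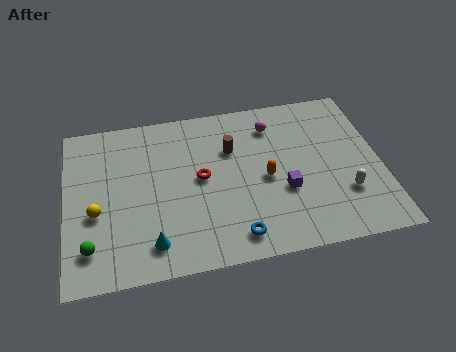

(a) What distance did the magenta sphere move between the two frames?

2.0

From (11.8, 7.9) to (9.8, 7.7), the magenta sphere covered √(2.0² + 0.2²) ≈ 2.0 units.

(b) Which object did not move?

the white capsule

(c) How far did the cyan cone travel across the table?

2.4

The cyan cone moved from about (4.0, 4.1) to (3.9, 1.7), a distance of √(0.1² + 2.4²) ≈ 2.4.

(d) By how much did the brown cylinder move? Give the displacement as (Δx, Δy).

(1.7, 2.6)

The brown cylinder was at about (6.1, 4.0) and moved to about (7.8, 6.6).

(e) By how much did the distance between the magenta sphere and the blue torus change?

-1.4

Before: roughly 8.0 units apart; after: 6.6. That's 1.4 units closer together.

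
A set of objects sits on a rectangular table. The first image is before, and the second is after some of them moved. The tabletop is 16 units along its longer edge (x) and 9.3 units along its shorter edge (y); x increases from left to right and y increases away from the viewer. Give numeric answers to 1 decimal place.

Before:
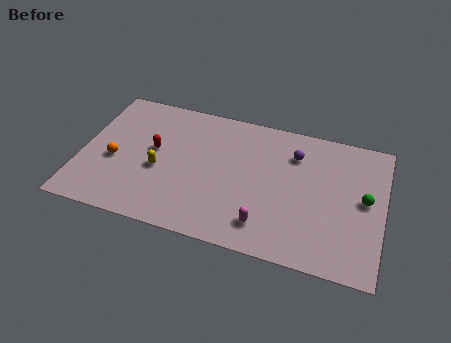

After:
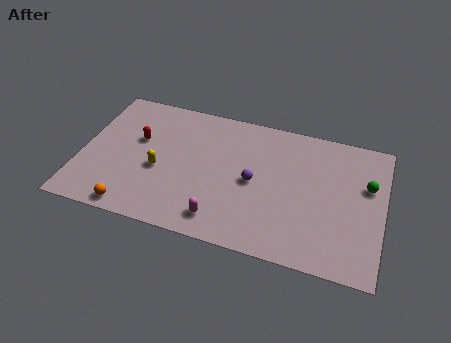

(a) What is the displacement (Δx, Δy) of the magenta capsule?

(-2.3, -0.3)

The magenta capsule was at about (10.0, 1.8) and moved to about (7.7, 1.5).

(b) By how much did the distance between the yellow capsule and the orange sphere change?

+0.8

Before: roughly 2.4 units apart; after: 3.2. That's 0.8 units further apart.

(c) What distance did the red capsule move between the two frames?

1.0

From (3.8, 5.2) to (2.9, 5.7), the red capsule covered √(0.9² + 0.5²) ≈ 1.0 units.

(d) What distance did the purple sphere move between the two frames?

3.2

The purple sphere moved from about (11.2, 7.0) to (9.2, 4.5), a distance of √(2.0² + 2.5²) ≈ 3.2.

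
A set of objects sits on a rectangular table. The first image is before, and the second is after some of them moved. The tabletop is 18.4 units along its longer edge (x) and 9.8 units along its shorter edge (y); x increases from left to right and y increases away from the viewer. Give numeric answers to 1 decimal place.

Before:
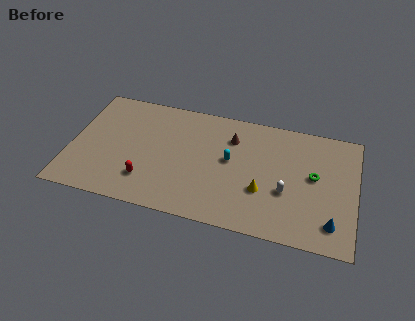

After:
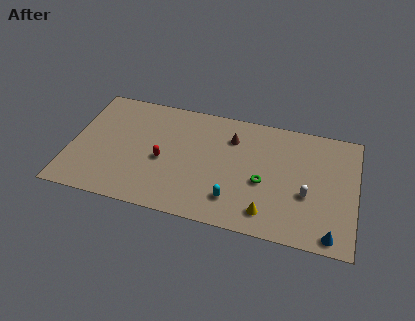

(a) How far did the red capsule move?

2.1

From (5.1, 2.4) to (6.0, 4.3), the red capsule covered √(0.9² + 1.9²) ≈ 2.1 units.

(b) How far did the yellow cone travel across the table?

1.7

The yellow cone moved from about (12.5, 3.4) to (12.9, 1.7), a distance of √(0.4² + 1.7²) ≈ 1.7.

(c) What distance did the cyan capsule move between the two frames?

3.2

The cyan capsule moved from about (10.3, 5.4) to (10.7, 2.2), a distance of √(0.4² + 3.2²) ≈ 3.2.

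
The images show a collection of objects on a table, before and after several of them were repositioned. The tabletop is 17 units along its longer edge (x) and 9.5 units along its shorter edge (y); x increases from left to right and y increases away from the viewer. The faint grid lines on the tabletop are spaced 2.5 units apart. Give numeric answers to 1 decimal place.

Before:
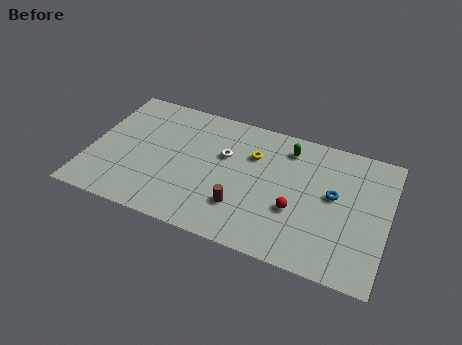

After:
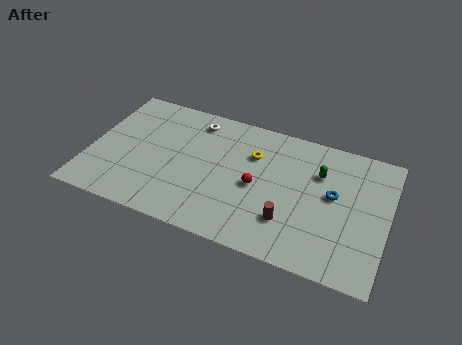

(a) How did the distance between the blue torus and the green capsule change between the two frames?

-2.2

The distance was about 3.8 in the first image and 1.6 in the second, so they moved 2.2 units closer together.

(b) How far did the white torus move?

2.8

The white torus was near (7.6, 6.0) before and (5.7, 8.0) after, so it travelled √(1.9² + 2.0²) ≈ 2.8 units.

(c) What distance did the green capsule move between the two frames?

2.2

From (11.1, 7.8) to (13.0, 6.6), the green capsule covered √(1.9² + 1.2²) ≈ 2.2 units.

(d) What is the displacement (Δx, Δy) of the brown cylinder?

(2.7, 0.0)

The brown cylinder was at about (8.9, 2.6) and moved to about (11.6, 2.6).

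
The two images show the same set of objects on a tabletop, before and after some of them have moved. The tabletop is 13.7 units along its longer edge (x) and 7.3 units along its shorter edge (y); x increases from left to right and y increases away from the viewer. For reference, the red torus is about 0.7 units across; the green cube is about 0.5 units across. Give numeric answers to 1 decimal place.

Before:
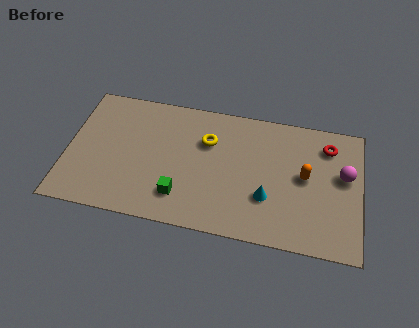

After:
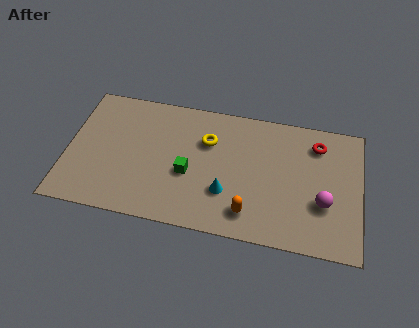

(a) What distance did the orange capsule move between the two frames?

3.5

From (11.1, 3.9) to (8.6, 1.4), the orange capsule covered √(2.5² + 2.5²) ≈ 3.5 units.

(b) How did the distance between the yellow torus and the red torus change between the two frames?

-0.5

The distance was about 5.7 in the first image and 5.2 in the second, so they moved 0.5 units closer together.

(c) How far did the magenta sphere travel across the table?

1.9

From (12.9, 4.3) to (12.0, 2.6), the magenta sphere covered √(0.9² + 1.7²) ≈ 1.9 units.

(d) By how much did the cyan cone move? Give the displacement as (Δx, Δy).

(-1.9, -0.1)

The cyan cone started near (9.4, 2.4) and ended near (7.5, 2.3).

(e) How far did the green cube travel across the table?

1.3

The green cube moved from about (5.4, 1.7) to (5.7, 3.0), a distance of √(0.3² + 1.3²) ≈ 1.3.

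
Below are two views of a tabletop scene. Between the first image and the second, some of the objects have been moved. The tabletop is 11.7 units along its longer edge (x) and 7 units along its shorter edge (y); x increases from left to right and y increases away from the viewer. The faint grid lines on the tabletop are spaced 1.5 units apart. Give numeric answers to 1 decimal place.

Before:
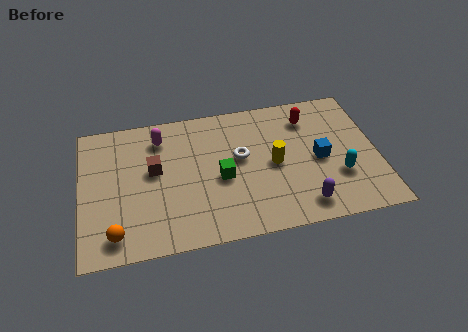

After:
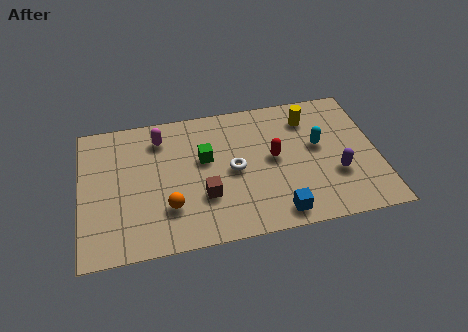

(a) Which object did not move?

the magenta capsule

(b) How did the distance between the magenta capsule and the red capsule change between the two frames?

-1.1

They were about 5.9 units apart before and 4.8 after — 1.1 units closer together.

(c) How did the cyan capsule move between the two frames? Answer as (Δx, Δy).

(-0.7, 1.7)

The cyan capsule started near (10.1, 2.3) and ended near (9.4, 4.0).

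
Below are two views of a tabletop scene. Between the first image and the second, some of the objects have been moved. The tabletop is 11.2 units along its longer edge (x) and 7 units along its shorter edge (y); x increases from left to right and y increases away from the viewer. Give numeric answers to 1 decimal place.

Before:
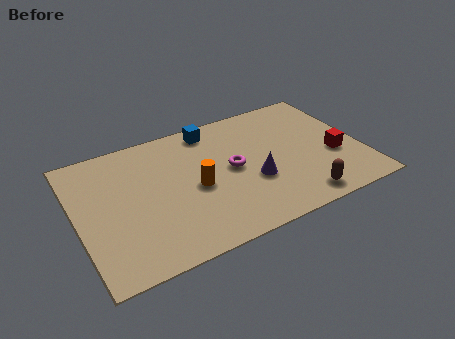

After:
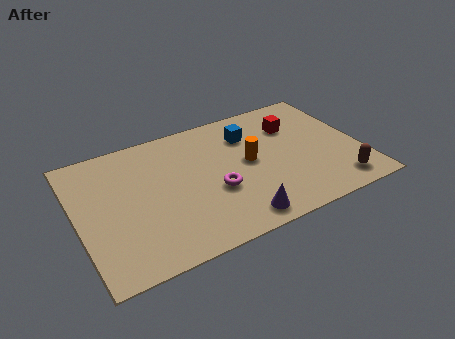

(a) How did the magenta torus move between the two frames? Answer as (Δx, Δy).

(-0.8, -0.9)

The magenta torus started near (6.1, 3.6) and ended near (5.3, 2.7).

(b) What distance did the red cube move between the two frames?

2.6

The red cube moved from about (10.1, 2.7) to (8.8, 5.0), a distance of √(1.3² + 2.3²) ≈ 2.6.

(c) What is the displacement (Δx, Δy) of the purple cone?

(-0.9, -1.7)

The purple cone started near (6.8, 2.6) and ended near (5.9, 0.9).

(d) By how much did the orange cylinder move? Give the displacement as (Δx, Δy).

(2.2, 0.5)

The orange cylinder started near (4.6, 3.2) and ended near (6.8, 3.7).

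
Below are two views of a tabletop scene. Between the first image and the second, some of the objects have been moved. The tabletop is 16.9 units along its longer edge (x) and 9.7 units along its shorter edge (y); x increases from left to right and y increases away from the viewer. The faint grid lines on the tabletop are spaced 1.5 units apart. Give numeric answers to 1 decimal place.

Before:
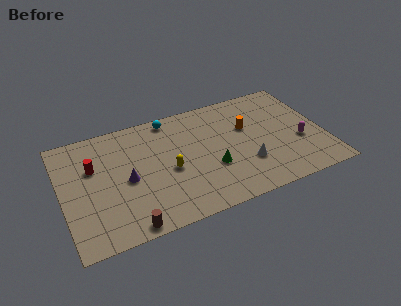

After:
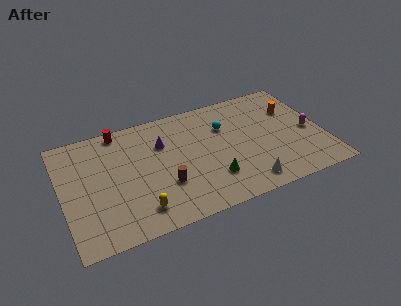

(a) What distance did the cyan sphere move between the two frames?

3.9

The cyan sphere was near (7.3, 8.7) before and (10.7, 6.7) after, so it travelled √(3.4² + 2.0²) ≈ 3.9 units.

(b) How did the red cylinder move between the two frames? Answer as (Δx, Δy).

(1.9, 2.5)

From the two frames, the red cylinder sits at roughly (2.1, 6.3) before and (4.0, 8.8) after.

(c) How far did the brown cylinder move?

3.5

From (3.8, 0.8) to (6.4, 3.2), the brown cylinder covered √(2.6² + 2.4²) ≈ 3.5 units.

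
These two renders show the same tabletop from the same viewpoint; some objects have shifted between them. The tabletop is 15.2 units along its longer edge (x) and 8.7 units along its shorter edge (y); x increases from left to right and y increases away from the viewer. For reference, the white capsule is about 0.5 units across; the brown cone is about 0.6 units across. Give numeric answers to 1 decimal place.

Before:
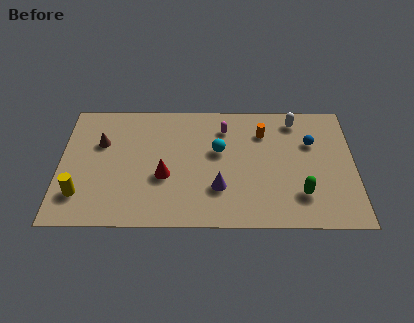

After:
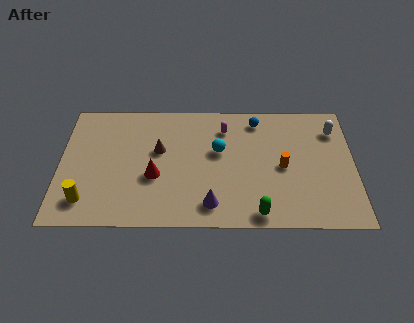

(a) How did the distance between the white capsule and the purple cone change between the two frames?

+2.0

They were about 6.2 units apart before and 8.2 after — 2.0 units further apart.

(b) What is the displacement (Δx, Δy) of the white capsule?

(2.0, -0.7)

The white capsule was at about (12.2, 7.4) and moved to about (14.2, 6.7).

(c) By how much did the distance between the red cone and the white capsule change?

+2.0

They were about 7.9 units apart before and 9.9 after — 2.0 units further apart.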